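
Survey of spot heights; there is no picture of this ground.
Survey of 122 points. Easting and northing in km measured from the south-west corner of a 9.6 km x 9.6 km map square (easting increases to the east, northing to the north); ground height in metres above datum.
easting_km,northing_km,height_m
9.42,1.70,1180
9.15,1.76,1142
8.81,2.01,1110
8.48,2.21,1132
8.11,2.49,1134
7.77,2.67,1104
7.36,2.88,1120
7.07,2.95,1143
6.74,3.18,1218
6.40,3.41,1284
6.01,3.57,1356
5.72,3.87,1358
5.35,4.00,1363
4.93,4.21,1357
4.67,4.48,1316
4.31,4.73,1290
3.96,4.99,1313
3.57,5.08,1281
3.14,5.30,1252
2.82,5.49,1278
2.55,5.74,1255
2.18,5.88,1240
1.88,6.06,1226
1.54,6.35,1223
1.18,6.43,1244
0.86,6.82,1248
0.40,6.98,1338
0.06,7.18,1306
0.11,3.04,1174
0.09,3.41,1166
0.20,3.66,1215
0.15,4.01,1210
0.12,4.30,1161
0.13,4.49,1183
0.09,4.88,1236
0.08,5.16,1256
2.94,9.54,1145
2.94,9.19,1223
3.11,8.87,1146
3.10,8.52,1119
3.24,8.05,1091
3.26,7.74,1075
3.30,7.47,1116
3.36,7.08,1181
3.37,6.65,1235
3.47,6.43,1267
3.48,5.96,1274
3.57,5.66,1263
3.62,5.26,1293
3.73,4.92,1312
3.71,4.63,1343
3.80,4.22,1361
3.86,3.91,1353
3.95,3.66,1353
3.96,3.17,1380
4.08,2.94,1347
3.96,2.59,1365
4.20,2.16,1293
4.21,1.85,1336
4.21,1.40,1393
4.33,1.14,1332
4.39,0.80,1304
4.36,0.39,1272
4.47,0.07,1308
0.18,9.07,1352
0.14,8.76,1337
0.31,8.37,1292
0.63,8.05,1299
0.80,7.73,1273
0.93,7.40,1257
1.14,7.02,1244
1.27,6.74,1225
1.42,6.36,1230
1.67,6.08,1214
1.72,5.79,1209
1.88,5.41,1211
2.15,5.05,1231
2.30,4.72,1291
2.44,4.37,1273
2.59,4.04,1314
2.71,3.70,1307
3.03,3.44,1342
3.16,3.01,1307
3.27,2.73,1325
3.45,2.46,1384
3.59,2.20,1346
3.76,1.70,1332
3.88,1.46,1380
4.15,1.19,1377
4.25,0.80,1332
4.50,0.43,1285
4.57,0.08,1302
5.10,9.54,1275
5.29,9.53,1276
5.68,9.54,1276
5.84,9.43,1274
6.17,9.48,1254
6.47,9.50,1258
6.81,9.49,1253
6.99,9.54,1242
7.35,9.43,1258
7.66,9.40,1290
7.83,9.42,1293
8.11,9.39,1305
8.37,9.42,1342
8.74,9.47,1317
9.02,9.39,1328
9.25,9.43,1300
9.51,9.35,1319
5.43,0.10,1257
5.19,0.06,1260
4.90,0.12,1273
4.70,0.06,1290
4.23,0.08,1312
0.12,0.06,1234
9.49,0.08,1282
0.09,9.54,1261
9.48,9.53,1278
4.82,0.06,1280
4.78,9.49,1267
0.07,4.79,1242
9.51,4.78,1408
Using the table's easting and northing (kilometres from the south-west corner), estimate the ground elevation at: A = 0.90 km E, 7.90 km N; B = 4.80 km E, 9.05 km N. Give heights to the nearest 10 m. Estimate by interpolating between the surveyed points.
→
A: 1260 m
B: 1260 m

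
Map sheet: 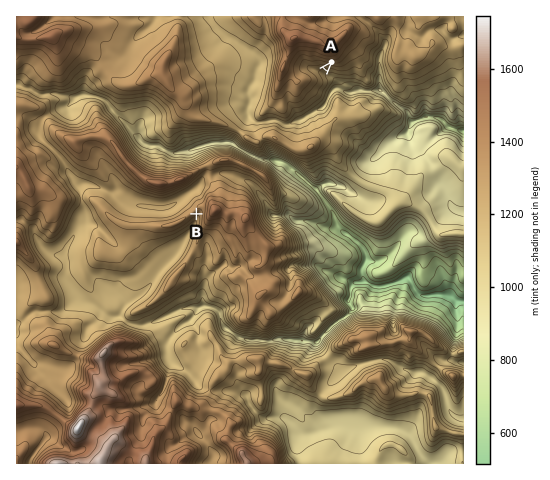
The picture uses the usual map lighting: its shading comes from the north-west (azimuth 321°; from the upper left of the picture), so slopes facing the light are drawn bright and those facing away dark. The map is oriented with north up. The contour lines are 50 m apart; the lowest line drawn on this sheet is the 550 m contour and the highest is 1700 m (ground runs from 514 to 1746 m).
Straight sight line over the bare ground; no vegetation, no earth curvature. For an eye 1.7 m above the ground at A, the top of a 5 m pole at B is out of sight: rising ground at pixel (243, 162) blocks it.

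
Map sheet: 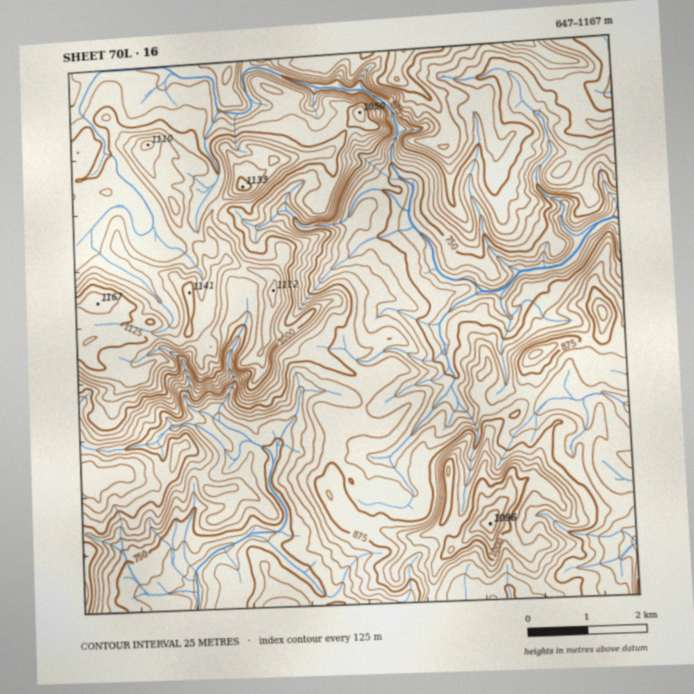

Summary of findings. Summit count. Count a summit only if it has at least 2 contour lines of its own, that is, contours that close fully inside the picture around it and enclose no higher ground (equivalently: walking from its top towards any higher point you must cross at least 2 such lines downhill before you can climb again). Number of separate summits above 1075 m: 4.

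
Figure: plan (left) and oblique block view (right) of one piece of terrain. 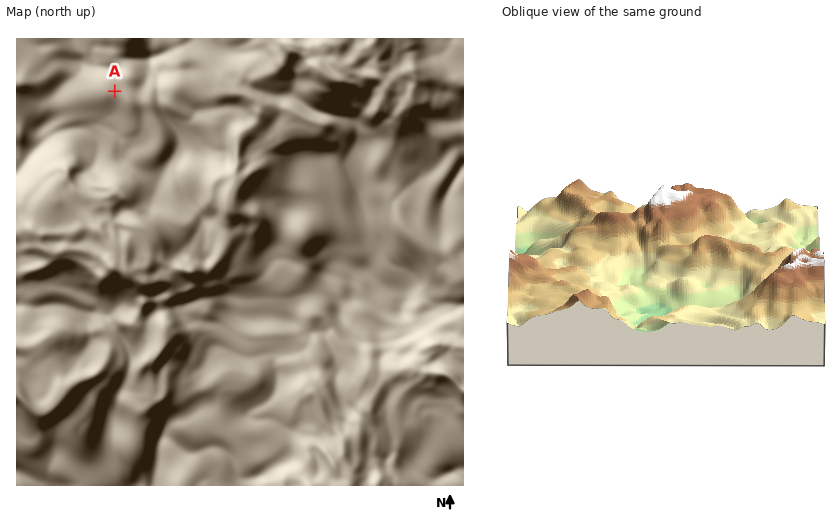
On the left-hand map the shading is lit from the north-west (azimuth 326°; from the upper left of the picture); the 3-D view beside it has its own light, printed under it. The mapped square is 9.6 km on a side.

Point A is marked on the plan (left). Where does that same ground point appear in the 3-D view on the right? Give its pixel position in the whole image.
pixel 783 229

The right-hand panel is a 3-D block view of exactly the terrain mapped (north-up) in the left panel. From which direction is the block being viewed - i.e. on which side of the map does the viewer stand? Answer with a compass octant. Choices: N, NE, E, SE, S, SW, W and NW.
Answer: E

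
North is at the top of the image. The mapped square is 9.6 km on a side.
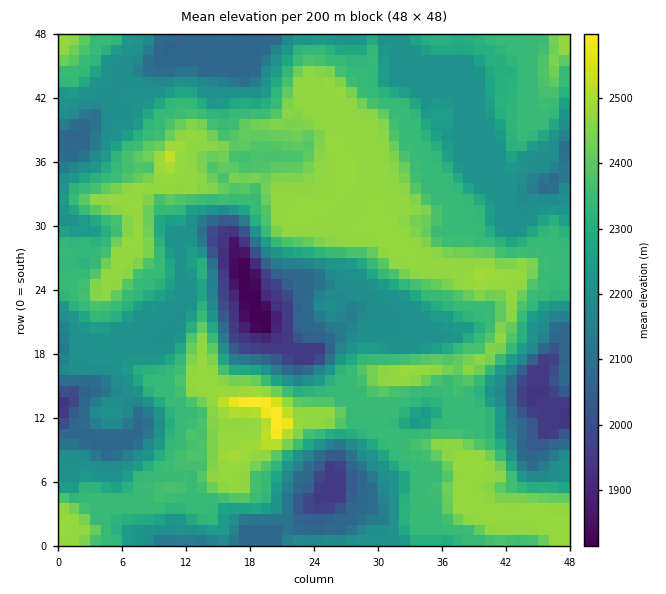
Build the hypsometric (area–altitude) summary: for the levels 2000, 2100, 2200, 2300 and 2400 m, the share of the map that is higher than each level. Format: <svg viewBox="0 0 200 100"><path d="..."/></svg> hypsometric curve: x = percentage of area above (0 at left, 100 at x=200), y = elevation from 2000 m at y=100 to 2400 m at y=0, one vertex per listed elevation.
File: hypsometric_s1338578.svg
<svg viewBox="0 0 200 100"><path d="M190 100l-19-25-12-25-51-25-59-25"/></svg>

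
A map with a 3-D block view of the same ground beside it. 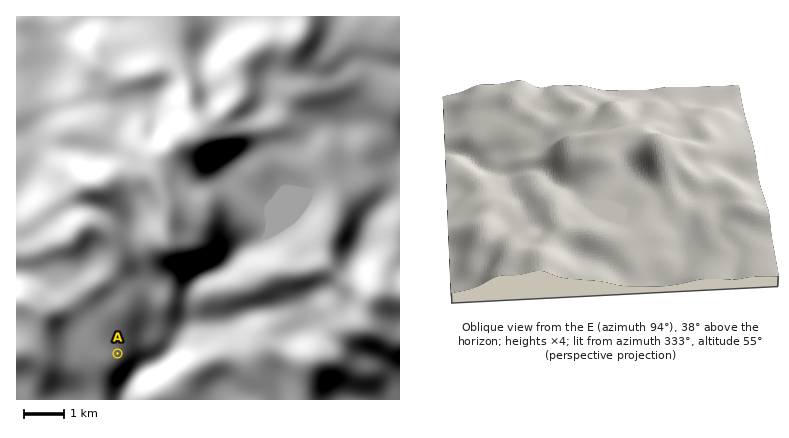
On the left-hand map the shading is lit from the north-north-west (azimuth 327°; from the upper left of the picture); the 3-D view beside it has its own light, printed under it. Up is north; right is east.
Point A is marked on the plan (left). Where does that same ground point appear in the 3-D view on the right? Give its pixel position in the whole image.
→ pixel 482 139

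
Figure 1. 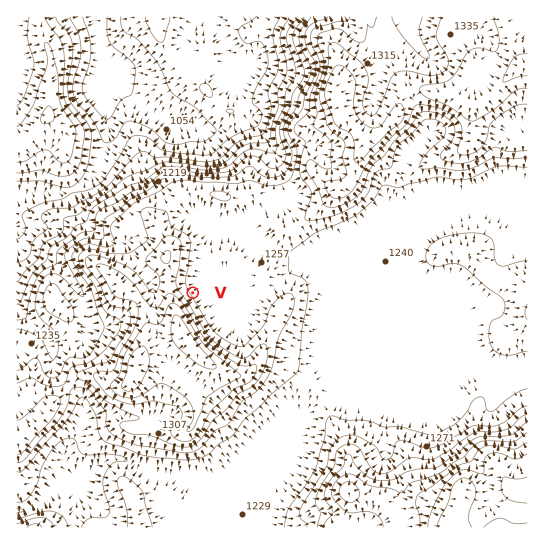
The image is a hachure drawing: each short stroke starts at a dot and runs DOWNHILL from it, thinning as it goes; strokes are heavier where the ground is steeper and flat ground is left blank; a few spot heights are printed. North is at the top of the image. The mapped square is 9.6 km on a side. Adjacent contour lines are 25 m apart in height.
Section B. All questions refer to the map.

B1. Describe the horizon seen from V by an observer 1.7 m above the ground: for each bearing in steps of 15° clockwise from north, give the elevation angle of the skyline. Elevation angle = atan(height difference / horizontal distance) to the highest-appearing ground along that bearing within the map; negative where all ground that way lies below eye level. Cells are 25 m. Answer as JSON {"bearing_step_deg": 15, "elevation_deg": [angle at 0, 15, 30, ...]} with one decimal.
{"bearing_step_deg": 15, "elevation_deg": [0.1, 0.2, 0.7, 1.2, 0.7, -0.2, 0.1, 0.5, 1.3, 1.6, 2.6, 4.7, 7.2, 9.9, 11.7, 12.2, 11.3, 9.7, 7.7, 5.9, 4.7, 4.4, 3.8, 2.0]}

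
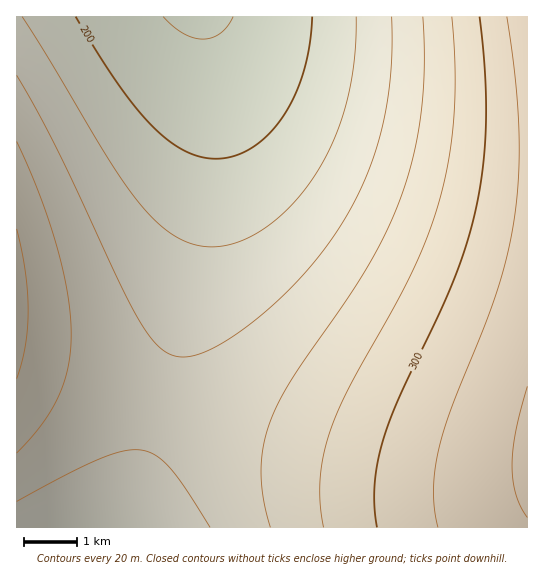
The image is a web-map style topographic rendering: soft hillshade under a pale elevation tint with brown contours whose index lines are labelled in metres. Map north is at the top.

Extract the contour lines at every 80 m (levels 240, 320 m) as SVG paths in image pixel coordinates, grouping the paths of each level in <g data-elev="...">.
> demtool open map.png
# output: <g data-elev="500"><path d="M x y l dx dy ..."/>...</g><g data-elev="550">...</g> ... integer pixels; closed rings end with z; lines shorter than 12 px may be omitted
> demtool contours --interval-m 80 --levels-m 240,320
<g data-elev="240"><path d="M17 501l49-26 33-16 24-8 18-1 14 5 15 13 16 21 24 38"/><path d="M392 17l-1 54-8 52-15 48-22 46-15 23-17 22-20 23-21 20-24 20-23 16-20 10-16 5-13 0-12-5-11-9-12-17-21-40-66-140-38-70"/></g><g data-elev="320"><path d="M507 17l8 57 4 51 0 45-4 43-7 38-11 40-13 36-32 79-13 40-4 21-2 22 1 20 4 18"/></g>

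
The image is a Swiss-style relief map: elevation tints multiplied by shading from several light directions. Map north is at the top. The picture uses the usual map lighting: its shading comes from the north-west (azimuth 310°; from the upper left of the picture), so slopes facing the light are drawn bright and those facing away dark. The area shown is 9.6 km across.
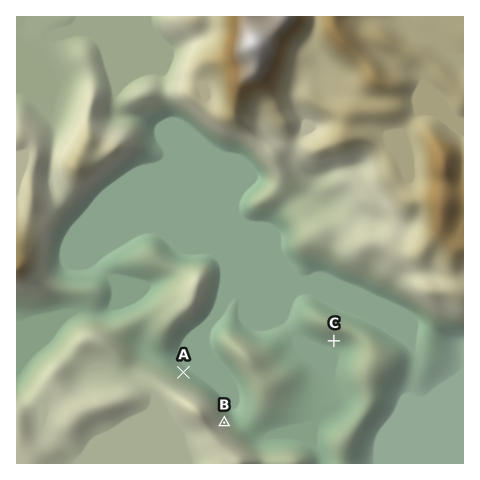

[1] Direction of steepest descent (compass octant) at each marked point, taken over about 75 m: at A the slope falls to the NE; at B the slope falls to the NE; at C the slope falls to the S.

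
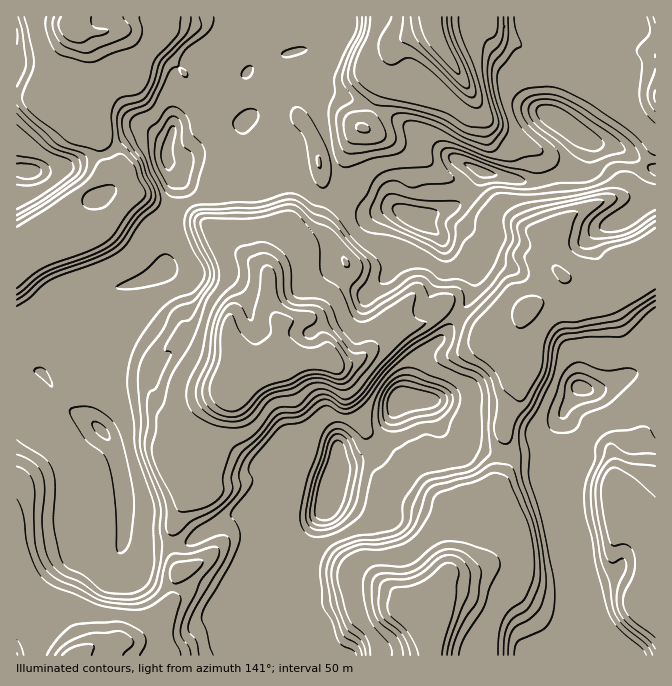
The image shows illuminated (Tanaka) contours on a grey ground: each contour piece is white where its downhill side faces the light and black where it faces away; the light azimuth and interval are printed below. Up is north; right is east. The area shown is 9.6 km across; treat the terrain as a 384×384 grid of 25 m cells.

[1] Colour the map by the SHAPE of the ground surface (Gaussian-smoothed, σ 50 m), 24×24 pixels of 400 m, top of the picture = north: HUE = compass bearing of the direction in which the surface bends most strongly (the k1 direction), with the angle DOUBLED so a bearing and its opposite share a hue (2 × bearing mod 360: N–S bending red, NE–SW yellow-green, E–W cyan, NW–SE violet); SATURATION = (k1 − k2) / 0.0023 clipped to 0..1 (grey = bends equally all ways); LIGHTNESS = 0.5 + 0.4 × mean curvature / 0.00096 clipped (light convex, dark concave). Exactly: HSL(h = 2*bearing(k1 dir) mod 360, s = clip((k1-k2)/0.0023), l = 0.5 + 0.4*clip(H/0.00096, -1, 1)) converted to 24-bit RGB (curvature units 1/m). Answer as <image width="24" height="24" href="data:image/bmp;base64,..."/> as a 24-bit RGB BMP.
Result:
<image width="24" height="24" href="data:image/bmp;base64,Qk32BgAAAAAAADYAAAAoAAAAGAAAABgAAAABABgAAAAAAMAGAAATCwAAEwsAAAAAAAAAAAAAiyOJ4WGmF3pLM2oXg7EjdTqVZLpImr9xXZlcnnubdINzi755duuVShbipYjXDwdI5cKLVD+Ueuefon2rmnt+fYl7i9O4lH7mgnF0lHGBujyZpzgbQbAWGWFWinPRv5qYmXFxQ4lLnoJvteaWXR5hW78oShgnSl51J5t0y2x/KbtzrEB/uIZ0lLOCM+QYTRsshVVzhiUjrSWw0ODy4trxCKzAIX+S2IyXmIKGkIKPZJRzw+aFdyCLhRwbXVgbL31DNXB+u7JkVIdZdil/yMuAtMyOriiHRG15byiBsLzRkcjLnHV3rbmCwBXDF0EIEl4e0JqLiIGFjX58645EECYNtxA4l5zdli7NDyQXUsQ0hJ5kPxN7wNeUtuKNnhvuQjGSSDuPs8CSjY+ClGaYtsGBBFy74rf6CRD9g8tGeop5njB//4MOHybof4HrReZ0Kk/Fd47YfqSpYF+GagfFpb+J0OmhGRJRjEmCQWWCw7qPioqAgF2Ut8qJMXXdG2pLgxfO457Bj4B2DBJu+NbTRsvgSnOS2KaKLVRyY39rg4J6VSRliPJvq612yuRYPSlkeFpyPFBUqsFuiop+sKJSseagWRZ3eGJ0JT1Z4MI/p5txGDtl+9e33raJLT1jxoKGpyV/a48iIGYcIRlQze6poZZT6axEERIugYtUVJ6rcLmEg11kjt1Yo9VdNBhKe32HQ3KHULbf36S9TXaAMf8K9t+onjHXV4FlkXCuu6XXe5bnACnP0dGEfo9235qLNRaNZoizf6abgGyBXW3Lluq50oFpLUBwdqadeczpFBDH5W9pyaDrAv+U/yV5vABgssQvUH4pQpRkwttvAQoy4qW407Nmq0ldRm68XXyXcXiGc6GJVa5JoXZSyG1QNGGZc95IISMQCygen+mYWBuR5frRKgB4uFn29tH60NX7Fzj+wdeIB0R8wyLO84KbWtt1O56Ha3iSeISedJuJg317mZJ0sXQ3yWBT0J5RG09aT3pZJWAMJnoNwKcLMAMZO5169t+Wi3EbckDW2IG0Wi9nDDBAxvWG6nOO0FbRdWOnfoJvhnJyhIB+jYB7vm9tMaZlzLtsFk27mz1mWZdhqywsQgoMqu8qAGQcPOcF/77UP4MWWyoqdHCGEiti6PXWq3zUfGm1lG1uoX6bh3d3gIRwhn15qXx/qIhWucdHIQ1uNddARjWZb5ULtwnA66JmMqEgG2ErInkA/5aiI1pDQaNaKk6dPboTfIkhgSqf6aXa8HnUwY7DmYKij3CkpWeAwGB/6MSNJhmzHOmUMQt+8tnvMqfUUYHl+9DiClY910wKSpIE4bZ/JGsmJJ5TUZl3iIVkP3Q7EWsgEGMkO/cMzo7v0YrbeV+n3J3SnuK4TRrwwGFcEQwnoNJvjXbMDhM168I04HHfL4fYV9y80qqlTcHpNlOmbztSl546X4Nnan9tXH5eYXtSJk4UEmUP55Knnalllud0UhNQukuGU4/MVniWkkoi1BWUc9NHWRwUcfxTPOjvdqlutttlLzJ6Ryyk+6rEvb4TEmYRFJUOIWMtoldhIXtTGOGa6W11vQ4AcUoLj5UYRHMXLQ4QSuHJbd7exnfpzuz909H65Tu4N3tTzw8UZlshCi4FAI0U/ML0+qvs9G5WPjvrAIZEwHeuHAcs/8Q8XOXAfn7Rl5TWxqXlfsv4NHbqapmgP8qOxLA8gV89mRwu/Bg8WI7/qaf9w6PuSMXkAHEbqWMywMv/ra/8zJ7/gSGbJAlL4fjTlHjWSleAhHh3e4iCtMuOACuQNrLVdZDOsEVVgx1+zPz/yOT/1wBceSxCqCAv1KRsM2a8Svn/juC2XRkeXjUkahB9kebm//zLJzGTg1aHpalta458u1ZWrv9WESwmJhYN3spQkvPjbLwvKgko9hMYfxoukO7A0/T4e4/roTCQQhQheE9Wf3SBFKS8apHi+tdFqjB5c36Nfq9sp2l1cjJ95eCAJRvaTN//QPhhiUgXuk8fLQAzaPKH0vL5vO7xhCMydjMye+BWKlxxcniFfYSRYZFtFTc178GCl0d4koh4pm1xcIhsb3eQx8GBGaBHXy00iGNUkdmuNABEfR6vueibYYMfdUUfgWVdk4Z205l0NVC7VdPLQzfNu4rNd06zDtCw7a3dcZd2lZVpkGmimnmwuHp06ssMLYRoW8uI01QYMwAsO/Gw2oNzml9ehIJ7gIB8jZpxuqplSSCWS3cXXSghYXsc0oEtOXRffX8c14Jbeo54boFtgYNtj3OX9NvXEy+LVMxHGgIxtu2YNnuC42Uvg6GCh4KBgn+CjHyL0ejE"/>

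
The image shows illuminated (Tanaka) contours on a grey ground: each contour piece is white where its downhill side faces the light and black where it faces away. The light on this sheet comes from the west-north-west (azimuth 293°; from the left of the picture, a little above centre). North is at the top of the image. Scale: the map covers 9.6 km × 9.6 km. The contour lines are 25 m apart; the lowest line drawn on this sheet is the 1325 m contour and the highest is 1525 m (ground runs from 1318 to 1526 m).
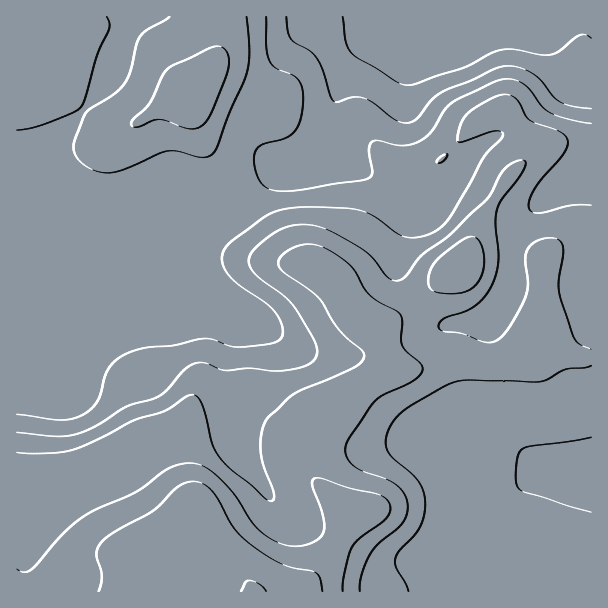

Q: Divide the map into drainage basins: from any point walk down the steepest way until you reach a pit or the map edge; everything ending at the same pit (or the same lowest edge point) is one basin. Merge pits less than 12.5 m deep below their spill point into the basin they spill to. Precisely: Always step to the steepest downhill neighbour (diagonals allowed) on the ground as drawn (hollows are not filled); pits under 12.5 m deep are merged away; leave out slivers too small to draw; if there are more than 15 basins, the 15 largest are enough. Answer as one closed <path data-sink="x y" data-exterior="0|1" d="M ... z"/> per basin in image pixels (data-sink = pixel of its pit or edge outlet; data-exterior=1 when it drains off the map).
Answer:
<path data-sink="560 17" data-exterior="1" d="M591 16l-575 1 1 575 277 0 9-4 19-19 33-56-31-23-11-11-3-6 0-12 4-14 21-43 60-32 25-4 32-8 18 0 12 2 25-2 15-10 11-14 34 18 15 4 10-1z"/><path data-sink="591 474" data-exterior="1" d="M534 336l-12 14-15 10-13 2-42-2-32 8-25 4-63 35-18 40-4 14 0 12 3 6 11 11 31 23-33 56-19 19-7 4 296-1 0-232-16-3-16-6z"/>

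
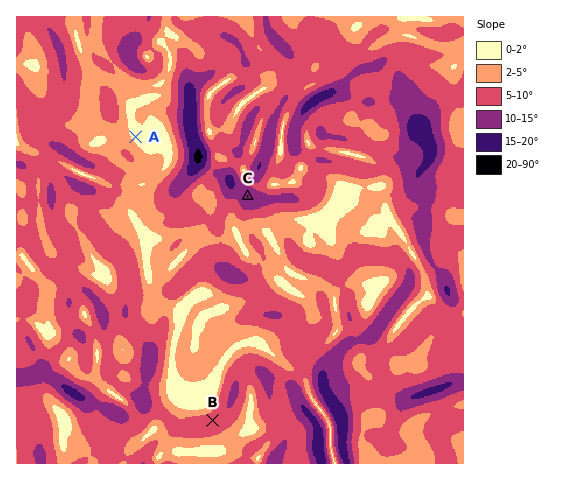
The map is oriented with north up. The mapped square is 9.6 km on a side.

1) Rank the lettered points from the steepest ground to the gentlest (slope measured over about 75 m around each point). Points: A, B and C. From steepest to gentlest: C B A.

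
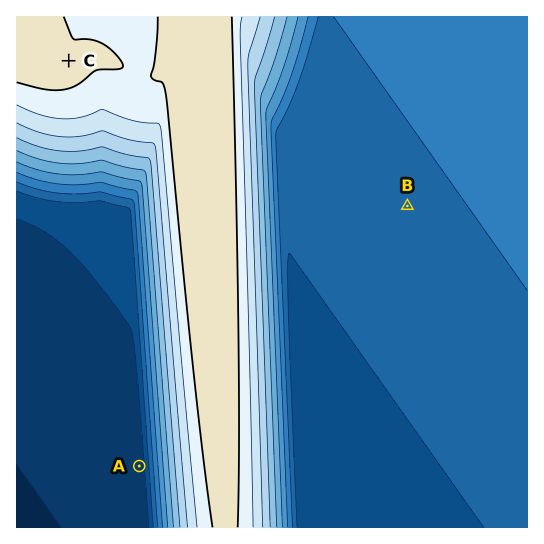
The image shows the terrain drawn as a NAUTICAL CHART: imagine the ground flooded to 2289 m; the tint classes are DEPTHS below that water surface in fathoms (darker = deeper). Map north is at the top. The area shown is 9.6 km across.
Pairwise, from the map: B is above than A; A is below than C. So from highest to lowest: C B A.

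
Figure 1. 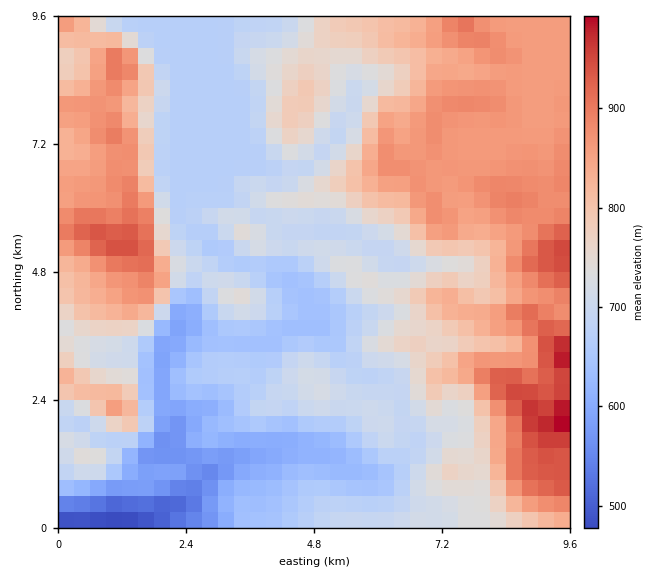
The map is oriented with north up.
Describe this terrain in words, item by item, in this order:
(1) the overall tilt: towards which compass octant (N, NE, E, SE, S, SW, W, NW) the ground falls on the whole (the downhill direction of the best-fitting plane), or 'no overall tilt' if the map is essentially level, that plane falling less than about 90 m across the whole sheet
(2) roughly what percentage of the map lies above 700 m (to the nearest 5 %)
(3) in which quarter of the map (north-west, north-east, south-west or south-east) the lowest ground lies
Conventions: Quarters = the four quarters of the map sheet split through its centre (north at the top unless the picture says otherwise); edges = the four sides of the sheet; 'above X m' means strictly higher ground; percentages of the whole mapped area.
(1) On the whole the ground falls towards the south-west.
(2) Ground above 700 m makes up about 65 % of the sheet.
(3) The lowest point lies in the south-west quarter of the map.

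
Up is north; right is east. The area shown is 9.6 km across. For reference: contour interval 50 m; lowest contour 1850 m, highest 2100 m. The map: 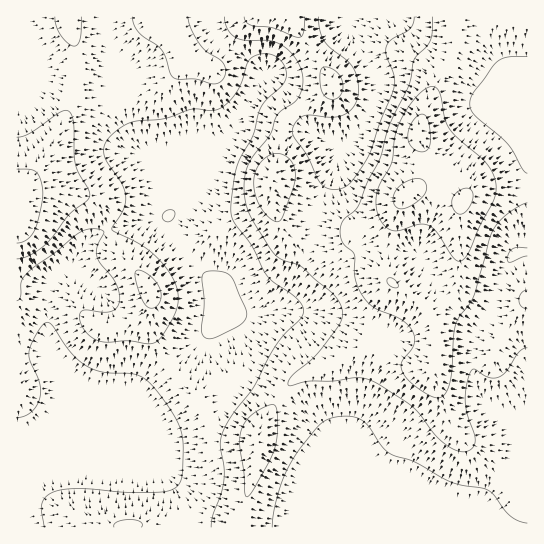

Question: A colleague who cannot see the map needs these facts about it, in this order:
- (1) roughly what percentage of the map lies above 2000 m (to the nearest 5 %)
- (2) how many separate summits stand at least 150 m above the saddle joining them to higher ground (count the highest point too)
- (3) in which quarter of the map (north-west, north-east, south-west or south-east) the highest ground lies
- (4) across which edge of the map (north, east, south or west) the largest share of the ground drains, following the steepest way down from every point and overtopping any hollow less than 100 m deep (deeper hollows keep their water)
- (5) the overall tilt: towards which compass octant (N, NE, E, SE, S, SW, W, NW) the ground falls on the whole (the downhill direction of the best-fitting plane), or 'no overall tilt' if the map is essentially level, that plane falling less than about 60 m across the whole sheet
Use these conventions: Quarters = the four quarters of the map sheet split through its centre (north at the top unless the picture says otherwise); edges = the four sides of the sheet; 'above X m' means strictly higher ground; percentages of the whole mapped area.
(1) About 15 % of the map lies above 2000 m.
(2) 1 summit rises at least 150 m above its surroundings.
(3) The highest ground is in the north-east quarter.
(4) The largest share of the runoff leaves by the western edge.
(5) The general tilt is down to the south-west (the land rises towards the north-east).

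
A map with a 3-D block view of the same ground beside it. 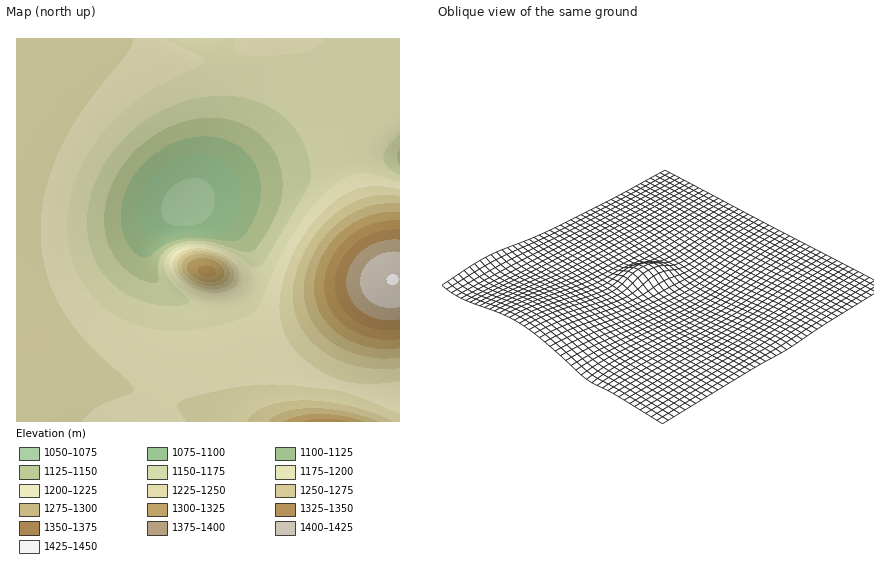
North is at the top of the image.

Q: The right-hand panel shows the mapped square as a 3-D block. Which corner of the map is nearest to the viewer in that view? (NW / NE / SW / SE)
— NE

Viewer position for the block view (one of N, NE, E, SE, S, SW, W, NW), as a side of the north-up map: NE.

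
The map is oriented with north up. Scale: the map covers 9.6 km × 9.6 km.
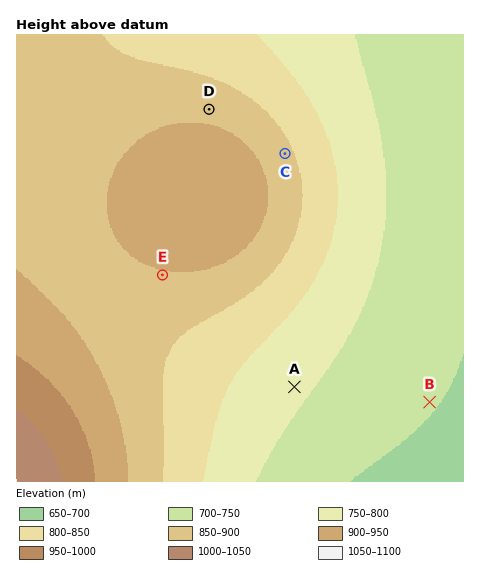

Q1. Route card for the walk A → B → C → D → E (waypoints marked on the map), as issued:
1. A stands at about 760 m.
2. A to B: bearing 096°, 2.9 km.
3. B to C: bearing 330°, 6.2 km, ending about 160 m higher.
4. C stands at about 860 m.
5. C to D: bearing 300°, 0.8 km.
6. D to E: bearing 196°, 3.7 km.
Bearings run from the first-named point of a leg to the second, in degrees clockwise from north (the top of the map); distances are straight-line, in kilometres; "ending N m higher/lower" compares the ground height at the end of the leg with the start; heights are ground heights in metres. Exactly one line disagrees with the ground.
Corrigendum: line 5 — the distance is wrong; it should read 1.9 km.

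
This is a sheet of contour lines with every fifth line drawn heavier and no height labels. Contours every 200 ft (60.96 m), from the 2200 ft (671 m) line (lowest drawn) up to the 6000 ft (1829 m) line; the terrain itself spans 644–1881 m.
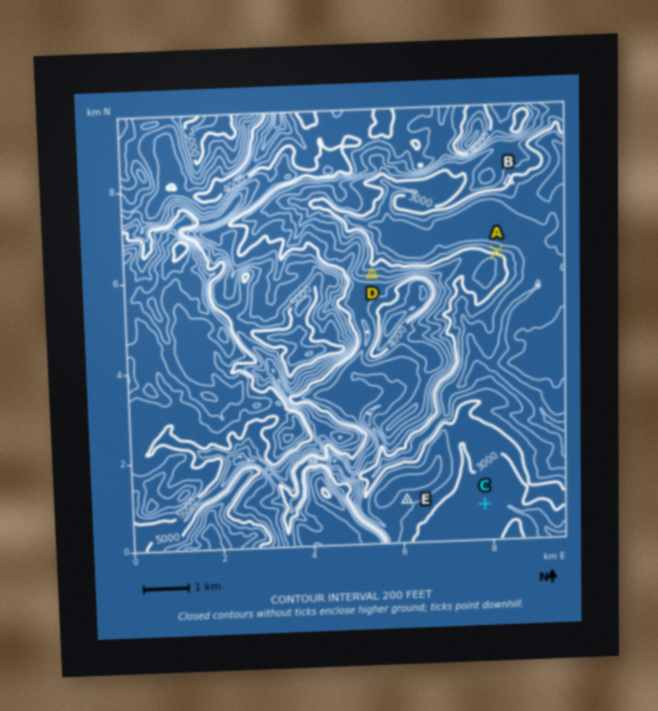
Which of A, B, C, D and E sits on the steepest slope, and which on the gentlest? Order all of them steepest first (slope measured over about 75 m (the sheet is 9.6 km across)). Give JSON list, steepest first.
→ ["A", "D", "B", "E", "C"]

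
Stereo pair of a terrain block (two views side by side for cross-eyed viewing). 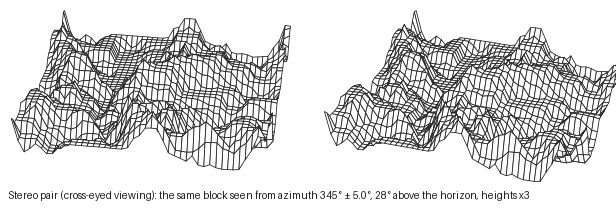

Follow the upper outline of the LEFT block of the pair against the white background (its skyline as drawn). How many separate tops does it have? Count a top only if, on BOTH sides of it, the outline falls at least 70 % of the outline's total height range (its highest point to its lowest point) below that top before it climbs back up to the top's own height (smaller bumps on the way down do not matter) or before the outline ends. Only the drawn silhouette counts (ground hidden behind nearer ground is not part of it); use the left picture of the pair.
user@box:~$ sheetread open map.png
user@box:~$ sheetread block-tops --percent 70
0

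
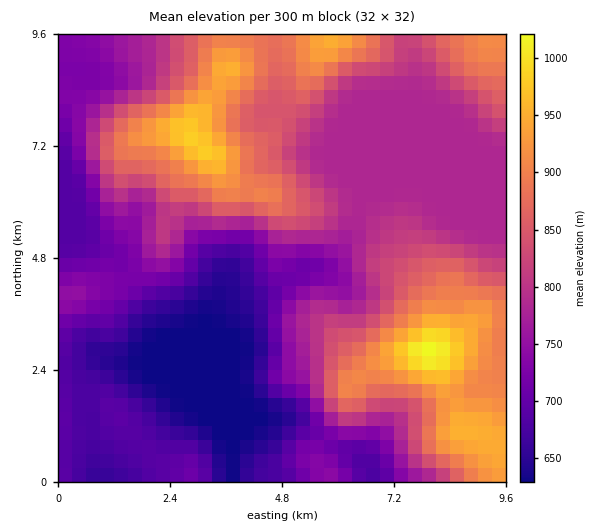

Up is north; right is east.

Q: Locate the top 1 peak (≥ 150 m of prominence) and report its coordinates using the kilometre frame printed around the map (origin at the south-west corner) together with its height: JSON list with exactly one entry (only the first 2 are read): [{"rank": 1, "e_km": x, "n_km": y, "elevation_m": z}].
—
[{"rank": 1, "e_km": 7.96, "n_km": 2.79, "elevation_m": 1025}]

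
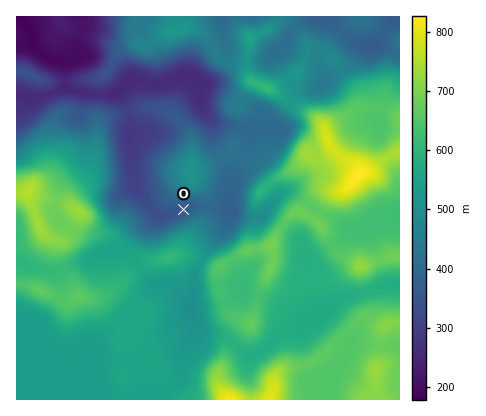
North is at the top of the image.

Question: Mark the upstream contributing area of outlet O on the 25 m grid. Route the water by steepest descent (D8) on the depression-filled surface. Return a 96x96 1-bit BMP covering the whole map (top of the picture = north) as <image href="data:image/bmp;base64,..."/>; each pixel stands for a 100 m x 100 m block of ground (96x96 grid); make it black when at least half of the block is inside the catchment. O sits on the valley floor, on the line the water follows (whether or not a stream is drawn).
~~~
<image width="96" height="96" href="data:image/bmp;base64,Qk2+BAAAAAAAAD4AAAAoAAAAYAAAAGAAAAABAAEAAAAAAIAEAAATCwAAEwsAAAIAAAAAAAAA////AAAAAAAAAAAAAf/4AAAAAAAAAAAAA//wAAAAAAAAAAAAA//gAAAAAAAAAAAAB//gAAAAAAAAAAAAB//gAAAAAAAAAAAAB//gAAAAAAAAAAAAD//gAAAAAAAAAAAAH//gAAAAAAAAAAAAP//gAAAAAAAAAAAAP//wAAAAAAAAAAAAP//wAAAAAAAAAAAAf//wAAAAAAAAAAAA///4AAAAAAAAAAAB///4AAAAAAAAAAAD///8AAAAAAAAAAAH///+AAAAAAAAAAAP////AAAAAAAAAAAP////gAAAAAAAAAAH////wAAAAAAAAAAD////4AAAAAAAAAAB////4AAAAAAAAAAB////8AAAAAAAAAAD////8AAAAAAAAAAH////8AAAAAAAAAAP////8AAAAAAAAAAf////+AAAAAAAAAA/////+AAAAAAAAAB/////+AAAAAAAAAA//////AAAAAAAAAAf/////AAAAAAAAAAP/////gAAAAAAAAAH/////gAAAAAAAAAD/////wAAAAAAAAAB/////wAAAAAAAAAA/////wAAAAAAAAAAB////wAAAAAAAAAAAP///wAAAAAAAAAAAH///wAAAAAAAAAAAH///wAAAAAAAAAAAD///wAAAAAAAAAAAB///4AAAAAAAAAAAB///4AAAAAAAAAAAA///8AAAAAAAAAAAAf//+AAAAAAAAAAAAf//+AAAAAAAAAAAA////AgAAAAAAAAAB////jwAAAAAAAAAD/////wAAAAAAAAAD/////4AAAAAAAAAD/////8AAAAAAAAAD/////+AAAAAAAAAD//////AAAAAAAAAD//////wAAAAAAAAB//////4AAAAAAAAB//////8AAAAAAAAA//////+AAAAAAAAA///x///AAAAAAAAAf//g///AAAAAAAAAH//AP/+AAAAAAAAAB/+AH/8AAAAAAAAAAfgADHwAAAAAAAAAAHAAADAAAAAAAAAAACAAAAAAAAAAAAAAAAAAAAAAAAAAAAAAAAAAAAAAAAAAAAAAAAAAAAAAAAAAAAAAAAAAAAAAAAAAAAAAAAAAAAAAAAAAAAAAAAAAAAAAAAAAAAAAAAAAAAAAAAAAAAAAAAAAAAAAAAAAAAAAAAAAAAAAAAAAAAAAAAAAAAAAAAAAAAAAAAAAAAAAAAAAAAAAAAAAAAAAAAAAAAAAAAAAAAAAAAAAAAAAAAAAAAAAAAAAAAAAAAAAAAAAAAAAAAAAAAAAAAAAAAAAAAAAAAAAAAAAAAAAAAAAAAAAAAAAAAAAAAAAAAAAAAAAAAAAAAAAAAAAAAAAAAAAAAAAAAAAAAAAAAAAAAAAAAAAAAAAAAAAAAAAAAAAAAAAAAAAAAAAAAAAAAAAAAAAAAAAAAAAAAAAAAAAAAAAAAAAAAAAAAAAAAAAAAAAAAAAAAAAAAAAAAAAAAAAAAAAAAAAAAAAAAAAAAAAAAAAAAAAAAAAAAAAAAAAAAAAAAAAAAAAAAAAAAAAAAAAAAAAAAAAAAAAAAAAA="/>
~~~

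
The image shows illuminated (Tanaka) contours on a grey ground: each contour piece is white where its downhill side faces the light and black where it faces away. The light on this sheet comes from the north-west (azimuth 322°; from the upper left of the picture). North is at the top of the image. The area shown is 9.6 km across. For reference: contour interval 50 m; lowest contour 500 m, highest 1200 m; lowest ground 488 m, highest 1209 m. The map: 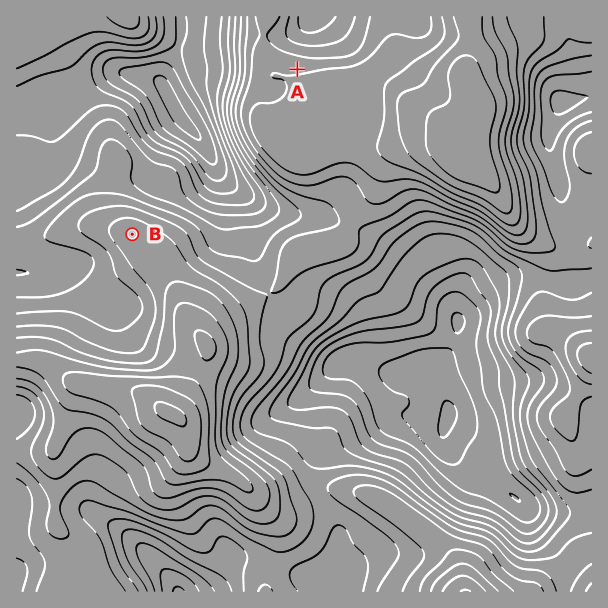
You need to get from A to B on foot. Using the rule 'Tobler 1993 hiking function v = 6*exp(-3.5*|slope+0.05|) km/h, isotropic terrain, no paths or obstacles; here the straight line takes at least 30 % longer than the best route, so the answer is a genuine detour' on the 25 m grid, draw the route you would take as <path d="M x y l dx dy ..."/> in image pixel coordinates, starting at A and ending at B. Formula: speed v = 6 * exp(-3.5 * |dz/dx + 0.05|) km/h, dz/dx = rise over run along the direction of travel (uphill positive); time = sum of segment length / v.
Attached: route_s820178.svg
<path d="M297 69l-12 6-7 8-6 3-21 21-5 9 0 22 32 63 0 8-2 3-4 4-18 9-11 0-15 8-93 0-3 1"/>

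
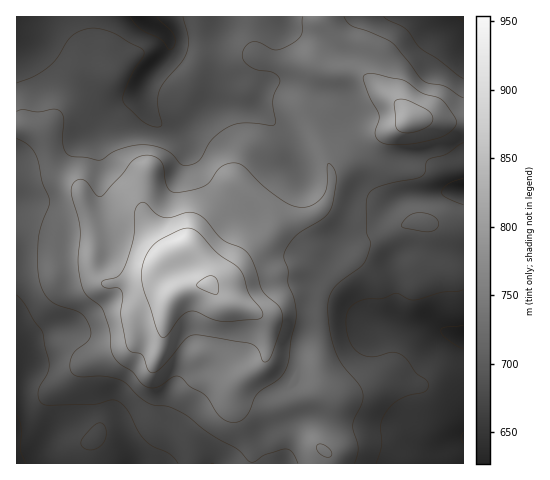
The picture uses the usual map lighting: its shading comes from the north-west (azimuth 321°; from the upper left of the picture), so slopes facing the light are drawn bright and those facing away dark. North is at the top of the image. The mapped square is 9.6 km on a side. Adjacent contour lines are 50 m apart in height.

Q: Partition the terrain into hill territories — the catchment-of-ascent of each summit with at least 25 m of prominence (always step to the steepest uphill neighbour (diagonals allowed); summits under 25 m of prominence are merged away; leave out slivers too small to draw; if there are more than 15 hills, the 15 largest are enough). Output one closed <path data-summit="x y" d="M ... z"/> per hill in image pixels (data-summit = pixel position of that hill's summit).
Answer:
<path data-summit="209 285" d="M361 16l-345 1 1 447 268 0 2-31 12-11 13-4 25 8 42 2 21-1 6 2 17 17 8 4 10 0 23-11 0-247-51 2-17 6-7-1-10-10-6-23-19-28-4-18 0-12-7-8-25-6-30-13-15 0-11 7 6-11 7-35 11-24 2 7 6 6 45 18 9-6z"/><path data-summit="410 119" d="M463 16l-101 0-6 9-8 18-9 6-45-18-6-6-2-7-12 28-6 31-4 8 9-4 15 0 30 13 25 6 7 8 0 12 4 18 19 28 6 23 10 10 7 1 17-6 50-3z"/><path data-summit="323 449" d="M313 418l-14 4-12 11-1 31 178-1-1-23-22 10-10 0-8-4-17-17-6-2-21 1-42-2z"/>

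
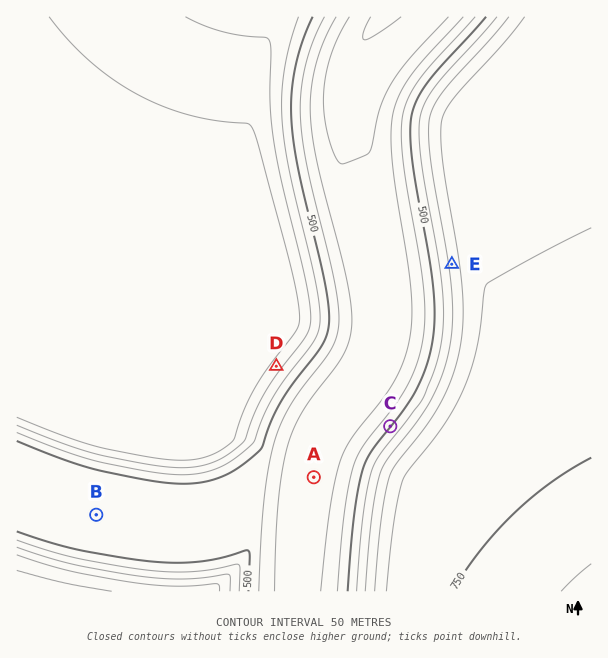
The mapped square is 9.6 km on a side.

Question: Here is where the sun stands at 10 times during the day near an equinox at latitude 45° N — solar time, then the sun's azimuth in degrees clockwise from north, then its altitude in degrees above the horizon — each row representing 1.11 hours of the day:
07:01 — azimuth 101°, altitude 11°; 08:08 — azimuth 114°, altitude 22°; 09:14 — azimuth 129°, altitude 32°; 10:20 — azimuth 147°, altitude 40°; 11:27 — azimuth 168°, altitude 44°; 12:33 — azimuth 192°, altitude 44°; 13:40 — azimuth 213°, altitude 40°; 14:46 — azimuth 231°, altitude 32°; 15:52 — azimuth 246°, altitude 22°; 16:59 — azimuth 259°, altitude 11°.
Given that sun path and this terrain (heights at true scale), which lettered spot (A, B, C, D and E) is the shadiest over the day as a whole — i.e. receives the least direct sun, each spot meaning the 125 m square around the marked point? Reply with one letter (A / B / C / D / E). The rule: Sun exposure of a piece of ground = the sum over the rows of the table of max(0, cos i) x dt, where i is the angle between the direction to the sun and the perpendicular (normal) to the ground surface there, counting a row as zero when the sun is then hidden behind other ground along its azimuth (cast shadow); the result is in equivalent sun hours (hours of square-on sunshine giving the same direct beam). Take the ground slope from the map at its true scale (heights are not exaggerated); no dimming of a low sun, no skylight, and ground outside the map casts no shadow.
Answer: C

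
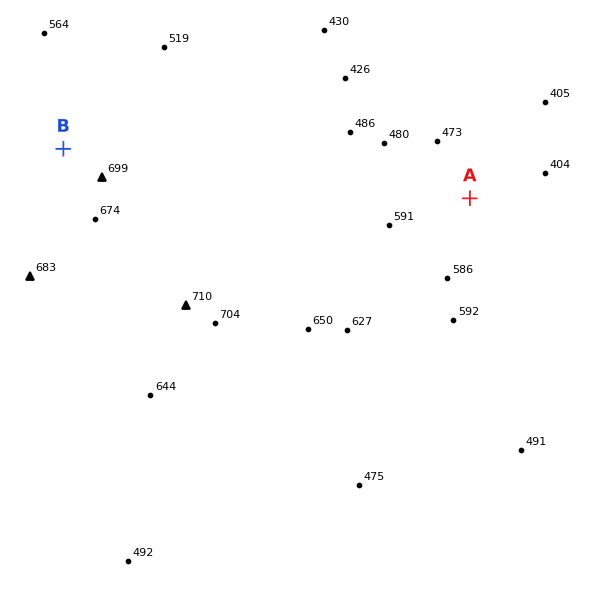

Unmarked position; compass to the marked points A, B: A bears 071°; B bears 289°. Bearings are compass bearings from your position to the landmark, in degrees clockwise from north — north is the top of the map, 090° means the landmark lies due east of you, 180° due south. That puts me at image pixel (338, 243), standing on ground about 595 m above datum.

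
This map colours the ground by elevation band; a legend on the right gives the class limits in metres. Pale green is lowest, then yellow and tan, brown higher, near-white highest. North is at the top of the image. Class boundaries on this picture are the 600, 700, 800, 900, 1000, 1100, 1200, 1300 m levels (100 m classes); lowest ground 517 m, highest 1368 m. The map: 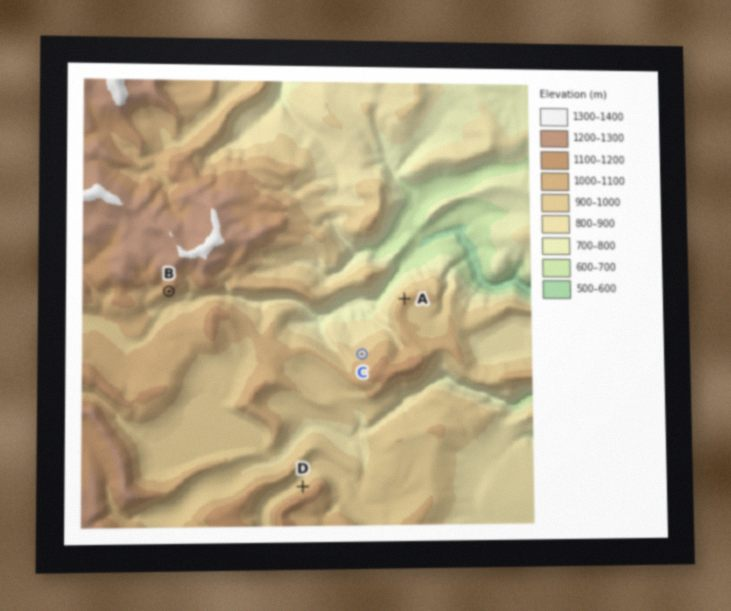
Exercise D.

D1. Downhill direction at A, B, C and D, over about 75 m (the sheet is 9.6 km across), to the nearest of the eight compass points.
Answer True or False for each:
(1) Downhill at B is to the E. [False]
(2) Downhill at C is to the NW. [True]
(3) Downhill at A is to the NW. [True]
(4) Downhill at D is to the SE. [False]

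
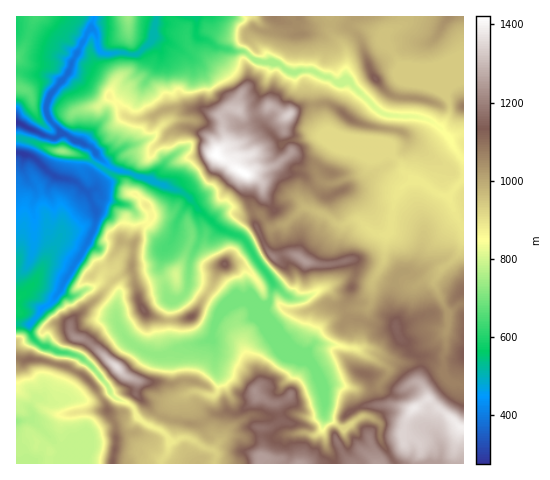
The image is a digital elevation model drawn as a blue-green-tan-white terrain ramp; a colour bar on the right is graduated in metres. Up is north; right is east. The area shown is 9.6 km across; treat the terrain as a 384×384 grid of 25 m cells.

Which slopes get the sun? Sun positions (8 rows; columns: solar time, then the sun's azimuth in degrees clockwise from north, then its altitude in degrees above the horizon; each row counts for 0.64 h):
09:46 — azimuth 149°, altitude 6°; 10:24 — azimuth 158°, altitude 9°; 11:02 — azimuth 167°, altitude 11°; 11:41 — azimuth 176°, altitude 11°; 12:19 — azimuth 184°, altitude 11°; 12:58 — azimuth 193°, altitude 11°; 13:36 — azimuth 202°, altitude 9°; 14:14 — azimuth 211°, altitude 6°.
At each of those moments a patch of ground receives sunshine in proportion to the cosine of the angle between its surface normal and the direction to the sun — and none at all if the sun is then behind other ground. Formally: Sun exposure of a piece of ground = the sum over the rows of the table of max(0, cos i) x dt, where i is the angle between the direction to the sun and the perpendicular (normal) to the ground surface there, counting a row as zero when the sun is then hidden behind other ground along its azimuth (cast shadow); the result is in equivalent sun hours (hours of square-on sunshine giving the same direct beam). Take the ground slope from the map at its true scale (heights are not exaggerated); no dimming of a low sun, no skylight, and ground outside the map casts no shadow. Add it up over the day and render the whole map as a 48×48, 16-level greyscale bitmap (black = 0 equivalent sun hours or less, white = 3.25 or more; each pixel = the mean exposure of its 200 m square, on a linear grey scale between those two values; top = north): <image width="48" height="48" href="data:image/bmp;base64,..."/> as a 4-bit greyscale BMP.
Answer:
<image width="48" height="48" href="data:image/bmp;base64,Qk32BAAAAAAAAHYAAAAoAAAAMAAAADAAAAABAAQAAAAAAIAEAAATCwAAEwsAABAAAAAAAAAAAAAAABEREQAiIiIAMzMzAERERABVVVUAZmZmAHd3dwCIiIgAmZmZAKqqqgC7u7sAzMzMAN3d3QDu7u4A////AEREREQyNDQ0IzNDR3RDMAEhQjUhbKp2d0VTREQiNURVEiAlQyAAAAABYDEQeXVlVkQzRERFRGZTMhaWMQAAAAABMAISZFNGZzMlVVRVIiICq9pWY1ZUMxAAAAERMzNGZjNGipiaUxF8hTNpmCABQyAAAwADJGVmUWVlNGeHMxmSERIzVIZYVEAABGWHM3dVAFYyIAAhAItEMiIAAEqlaUAAAAMzIANAAGVUQzigB5VodjEQAjQgAxAAAAAAAQAAAHdVV70wb+unZ5gwAAAiAAAAASMQARAAAf2a38ME+iAAAAAAAAAAAAAAFYQgAAAAEs//tQAtcQAAAAAAAAAAAAAANQAAAAABExIgAAK1AAAAAAAAAAAAAAASQAACRBABAgAABK4wAAAAAAAAAAAAABERAABGZSABAQAAS3IAAAAAAAAAAQAAASNZqXZmUxIhEgACYwAAAANni9cQEAAAEkVlZWY0Q0REEhAAEAAAABimRbtBEQAAJZmWMzI0EjVVIxAAAAAAABQQAAJTEAEBQyVmVDIRAAEiUREAAAABACEAAABmIRExAAARJlIRAAABVxEAAAABMREAAAA5YzRQA2MAJ3IhERECIwAAAAAAMxEAAAAZvIkQn9yWQTQiNEMhERAAAAASE0IAAAA6/rII++//2GdBJERCABEAAAACQjIAAAASUyBPi7dVeoZCEBEkIBEQAAAARDMAAAAAAAGTNRAAAAASABIRIRERAAAANUUQAAAAAARQAAAAAAASESMyERERAAABEAIyERAAACkgAAAAAAEjMzMzIyEREAAAAAF0ERAAA5YAAAAAABI0NDMzMyEhEAAAAAFEIQABJlEoUAABESM0MzMzNCEQEAAAAAQhAQAlRIalMxJYdURDMzMzNBEQEAAAA2EAAAE1zMvFIlZ2mnVDMzMiRBEgAAAAAQAAATSZ7/6YeIcgFENEQyJGUhIQACESEAABJFf/7ttGqpVGMBJEREVUVREBRDJCAQIzerzPxyJYpUNCESI0VFVUQwA4q7gRV2jZRrvLUjMgXIMQABIyRmVTImjbliAWYjNt5BUyIQIhAyEAATM0RmUyFKcgAABqmnQI77UQEQAAEAAAEzNFeGQiJAAAABZ4qrqSW7QAAAADdREiSL3tpSERZRNwKLzEbMynEQACESE2q2VnrZQQAAAXeYwxVIvZUwAohnZCV1N3JWaJkgAAACa8jMkwAAE6cAAAEQAAESISABNEAAAEre+1Q8VBAAACIAAAAAAAADEAAAAAAABrUyEBICE1AAAAEQAAAAAAABEAAAAAAAbUAAACMQEkQAAAAhAAAAAAAAAAAAAAACgxABEzM2VEMREAAAAAAAAAAAAAAAE0Q1UCMzRDREQzIwEAAAAAAAAAAAAAE1dmd2ICRmd2RCVERDEBEAAAAAAAAAABM1VWVlESNFZ3ZSRUREECNkAAAAAAABJFZndUV0EiMzNHZTRmVEMjNTEAAAAAABQ1VDM0VTNEMzM1dkRmVEQzRkIREAAAAABGQ0IzM1Z2VEMzeA=="/>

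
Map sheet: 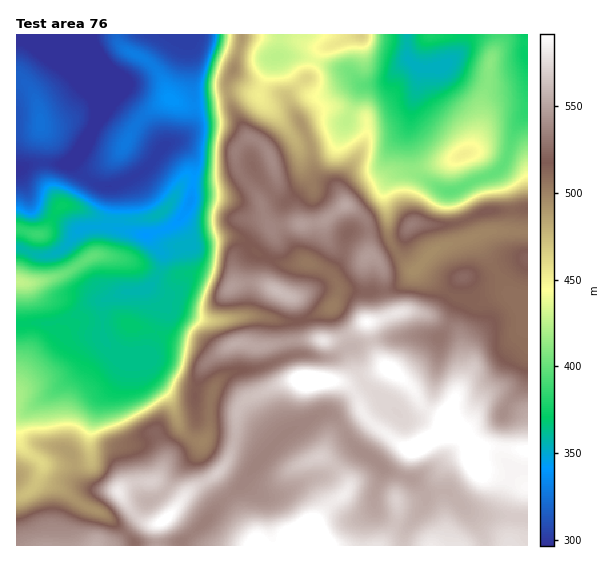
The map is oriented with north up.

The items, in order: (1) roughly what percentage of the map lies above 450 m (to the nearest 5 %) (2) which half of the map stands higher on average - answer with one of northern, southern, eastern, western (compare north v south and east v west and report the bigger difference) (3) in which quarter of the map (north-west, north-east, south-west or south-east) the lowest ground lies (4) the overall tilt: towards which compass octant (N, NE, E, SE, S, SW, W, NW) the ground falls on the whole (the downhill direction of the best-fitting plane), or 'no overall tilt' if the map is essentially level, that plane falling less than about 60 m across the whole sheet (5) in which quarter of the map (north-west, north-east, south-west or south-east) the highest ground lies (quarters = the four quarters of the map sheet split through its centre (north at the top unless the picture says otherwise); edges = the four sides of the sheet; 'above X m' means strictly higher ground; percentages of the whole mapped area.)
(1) Roughly 60 % of the ground is higher than 450 m.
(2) On average the southern half of the map is the higher ground.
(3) The lowest ground is in the north-west quarter.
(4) The general tilt is down to the north-west (the land rises towards the south-east).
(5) The highest point lies in the south-east quarter of the map.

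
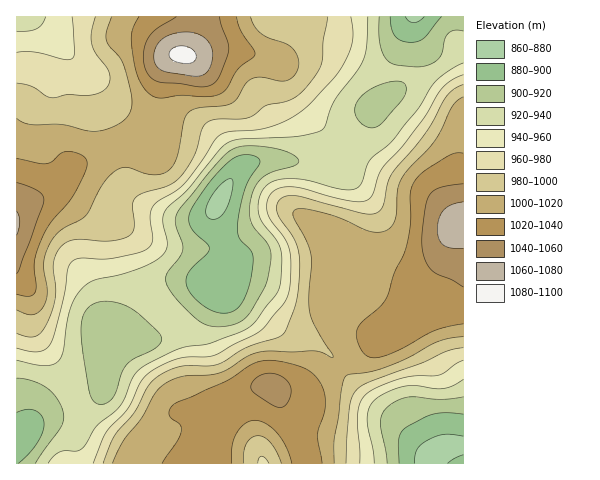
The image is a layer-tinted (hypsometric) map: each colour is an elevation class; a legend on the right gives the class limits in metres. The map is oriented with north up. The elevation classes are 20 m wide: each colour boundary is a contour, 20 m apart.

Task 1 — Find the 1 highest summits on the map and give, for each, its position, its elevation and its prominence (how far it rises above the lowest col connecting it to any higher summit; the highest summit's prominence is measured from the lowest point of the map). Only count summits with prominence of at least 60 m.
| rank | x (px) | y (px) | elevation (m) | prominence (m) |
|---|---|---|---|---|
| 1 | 182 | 55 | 1085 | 212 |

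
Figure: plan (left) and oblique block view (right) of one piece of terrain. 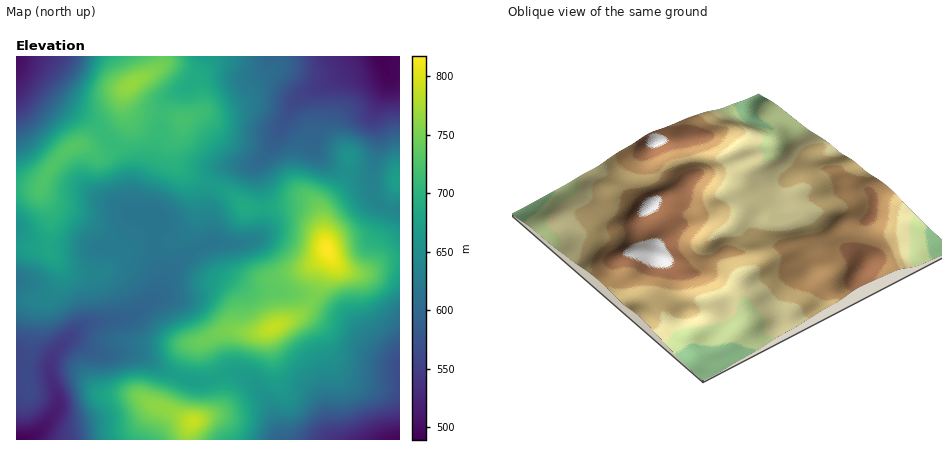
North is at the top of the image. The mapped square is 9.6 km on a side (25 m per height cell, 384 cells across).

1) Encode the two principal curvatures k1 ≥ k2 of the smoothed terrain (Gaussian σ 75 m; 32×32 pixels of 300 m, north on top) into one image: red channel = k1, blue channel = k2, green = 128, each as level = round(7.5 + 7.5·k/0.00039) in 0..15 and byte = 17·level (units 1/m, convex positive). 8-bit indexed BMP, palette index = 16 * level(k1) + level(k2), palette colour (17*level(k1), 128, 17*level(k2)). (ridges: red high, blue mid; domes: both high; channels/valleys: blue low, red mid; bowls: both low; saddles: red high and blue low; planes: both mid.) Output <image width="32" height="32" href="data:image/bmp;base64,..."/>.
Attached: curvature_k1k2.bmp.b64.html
<image width="32" height="32" href="data:image/bmp;base64,Qk02CAAAAAAAADYEAAAoAAAAIAAAACAAAAABAAgAAAAAAAAEAAATCwAAEwsAAAABAAAAAAAAAIAAABGAAAAigAAAM4AAAESAAABVgAAAZoAAAHeAAACIgAAAmYAAAKqAAAC7gAAAzIAAAN2AAADugAAA/4AAAACAEQARgBEAIoARADOAEQBEgBEAVYARAGaAEQB3gBEAiIARAJmAEQCqgBEAu4ARAMyAEQDdgBEA7oARAP+AEQAAgCIAEYAiACKAIgAzgCIARIAiAFWAIgBmgCIAd4AiAIiAIgCZgCIAqoAiALuAIgDMgCIA3YAiAO6AIgD/gCIAAIAzABGAMwAigDMAM4AzAESAMwBVgDMAZoAzAHeAMwCIgDMAmYAzAKqAMwC7gDMAzIAzAN2AMwDugDMA/4AzAACARAARgEQAIoBEADOARABEgEQAVYBEAGaARAB3gEQAiIBEAJmARACqgEQAu4BEAMyARADdgEQA7oBEAP+ARAAAgFUAEYBVACKAVQAzgFUARIBVAFWAVQBmgFUAd4BVAIiAVQCZgFUAqoBVALuAVQDMgFUA3YBVAO6AVQD/gFUAAIBmABGAZgAigGYAM4BmAESAZgBVgGYAZoBmAHeAZgCIgGYAmYBmAKqAZgC7gGYAzIBmAN2AZgDugGYA/4BmAACAdwARgHcAIoB3ADOAdwBEgHcAVYB3AGaAdwB3gHcAiIB3AJmAdwCqgHcAu4B3AMyAdwDdgHcA7oB3AP+AdwAAgIgAEYCIACKAiAAzgIgARICIAFWAiABmgIgAd4CIAIiAiACZgIgAqoCIALuAiADMgIgA3YCIAO6AiAD/gIgAAICZABGAmQAigJkAM4CZAESAmQBVgJkAZoCZAHeAmQCIgJkAmYCZAKqAmQC7gJkAzICZAN2AmQDugJkA/4CZAACAqgARgKoAIoCqADOAqgBEgKoAVYCqAGaAqgB3gKoAiICqAJmAqgCqgKoAu4CqAMyAqgDdgKoA7oCqAP+AqgAAgLsAEYC7ACKAuwAzgLsARIC7AFWAuwBmgLsAd4C7AIiAuwCZgLsAqoC7ALuAuwDMgLsA3YC7AO6AuwD/gLsAAIDMABGAzAAigMwAM4DMAESAzABVgMwAZoDMAHeAzACIgMwAmYDMAKqAzAC7gMwAzIDMAN2AzADugMwA/4DMAACA3QARgN0AIoDdADOA3QBEgN0AVYDdAGaA3QB3gN0AiIDdAJmA3QCqgN0Au4DdAMyA3QDdgN0A7oDdAP+A3QAAgO4AEYDuACKA7gAzgO4ARIDuAFWA7gBmgO4Ad4DuAIiA7gCZgO4AqoDuALuA7gDMgO4A3YDuAO6A7gD/gO4AAID/ABGA/wAigP8AM4D/AESA/wBVgP8AZoD/AHeA/wCIgP8AmYD/AKqA/wC7gP8AzID/AN2A/wDugP8A/4D/AIKAc6elg7nKyLiHdoWo+LZkhriXdWOVpXRkc4SFdXV0qKWAg6SEtZZ2tqiYlcb8++a3uaiVg6anhnSGl4Z2doe5uZNgcbTWlWWnucjn9fj49tm4pqSTubqWhIeoh4eXl6nKt3BhyfvW1er5+Pi2dHOlx7aVk5a5qJaVl6m4uLenqMiUgKT3+uX2+/u3lIBgYIGjlISEp6eGlpaYqKiop5anx3Gg5/a2hKS1tJCgkIGCkoOEc3S1lXaHh5ioh4d2dqfGcqHYt4NhcIBwcLK1l6eUY2JzlMWVdXZ3p5eHhnZllraEgJSklIWFhYST2Ova2beEhZanxoRzZHWmhnaWhmWVpaVyYIWouLi3pbPo+/n39+b2+Prqp3V0laeGdoeXhpeWp5ZxgYOEhXV1lKOmp9bnyLa26Pr598e1p4VlhoeHqKi5uZZ0g4OEhISEg3JidLbHh3WWuMf36JdkdIWVhXa5uLi4p6aol5eHhXV0Y2JxlMendoSUdITF1XRUlqaFdJeGlqaXlpiYh4eHdnZ1hpeTlaaVloV0dJTFtXWnubikgnOEtremp6iXh4eGhoSmuaiWl7i5p6Wml4bI6PfpyaOGhrfYt5WXmJeHh3Z3hZSWuLfG2NjWxtfXp/n31NfXpdnXyMiHZGaGh5eHhoeGhIOTg3JzdKSWhcbq+aVRdLenuJaltYVVdYaHiIeGmJeHhHNxgGBQc4V1qPv6pnJ0l4eElbe4hnWWloaHh4d2hqeXdJS2hGFydYbG+Ni3tLW4qHSVtqiop6aGdneHd3V1lpeElsrJtZSVpaXmx4Z0dYWUl7i3p6mXdXV2dnV0c4WmhmSW2enVtZeWpue4dWRjgcK3urmXhoRic3V1dHR1pqeWtebot6SkuMn46baUdXOT+LfI14Z1g5SFdGV2h6fIuLbW15Z0hJXZ+tmlsbSGgqT7xtf4x4WEucmmhZa4uLinlYOCcVJjhMbGg3ChxaaCo/p1lff3x6bHyMa2ppeYl5aFhYR0c4KDpKJhYZbr2rKi+WV0p/j5yaeGlZeHh5eomJeYmKemlXOGpXWDx/vas4PXhnSFqNjXpoSGmJeGhqeoh5iolnZ1c3Wol5TFxZVzdMh2ZXWFpbSkhaeniIaGqbiXqbmWhYaEgpeol5WUc1N1t2V2hnaGtbWWt6WFhqa4t7nKqKWmmZeChZiYmKiYhJSXdYaHhpa216jJx4WDg3R1p7iHhJeoh2RzhIaHmKiGdHZ1hoaFhaXYytr52JaDcnS2tnVkhqemhoSEdISFlYZlZXV2hnVzZLfZqMn4+Milo6e2dWWFh7e5qJWGh4eXh4R2hYeHdmNTttaGhZW36unTpsjHx7eVmLqploaHiJd2hZg="/>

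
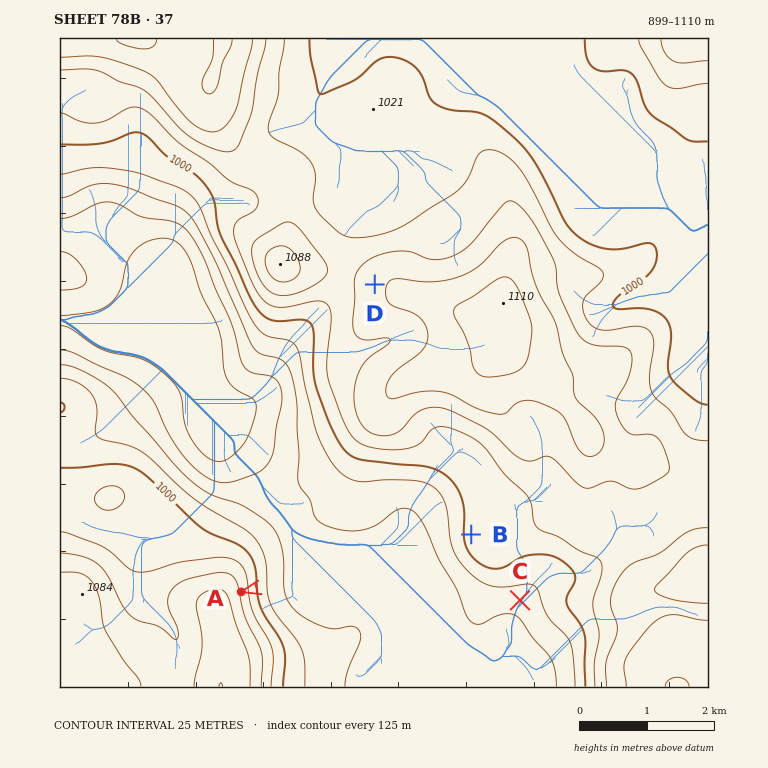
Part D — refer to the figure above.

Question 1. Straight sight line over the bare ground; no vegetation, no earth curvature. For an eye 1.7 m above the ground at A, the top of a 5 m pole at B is in view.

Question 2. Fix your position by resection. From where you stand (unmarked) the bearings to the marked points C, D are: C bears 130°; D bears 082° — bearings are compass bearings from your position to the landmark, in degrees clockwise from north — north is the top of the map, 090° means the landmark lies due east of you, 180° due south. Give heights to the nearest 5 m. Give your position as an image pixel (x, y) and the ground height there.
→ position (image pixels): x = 177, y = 312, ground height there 900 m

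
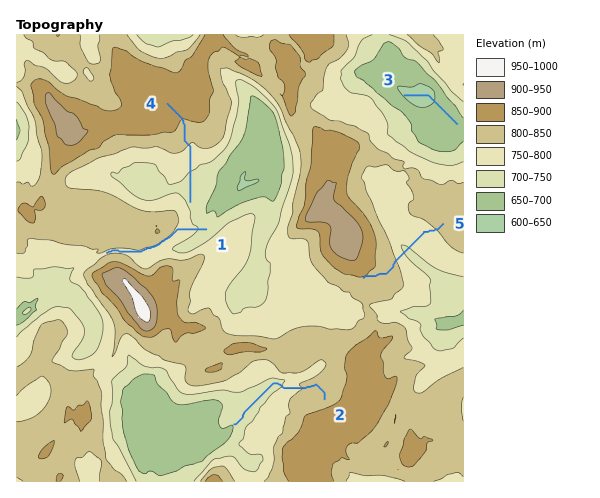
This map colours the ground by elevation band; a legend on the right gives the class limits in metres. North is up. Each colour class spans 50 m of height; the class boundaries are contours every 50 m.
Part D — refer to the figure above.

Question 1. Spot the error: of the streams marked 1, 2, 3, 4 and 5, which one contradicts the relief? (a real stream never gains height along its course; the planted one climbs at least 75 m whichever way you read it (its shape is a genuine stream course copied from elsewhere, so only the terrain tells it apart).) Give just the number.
5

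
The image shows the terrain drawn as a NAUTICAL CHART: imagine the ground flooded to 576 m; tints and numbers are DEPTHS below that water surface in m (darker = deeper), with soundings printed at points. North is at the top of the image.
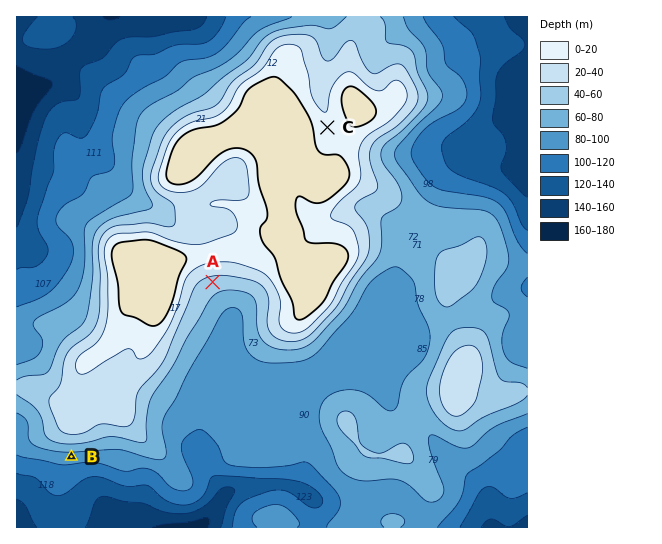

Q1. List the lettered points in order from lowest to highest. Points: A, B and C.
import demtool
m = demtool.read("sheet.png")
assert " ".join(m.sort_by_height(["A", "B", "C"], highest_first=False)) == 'B A C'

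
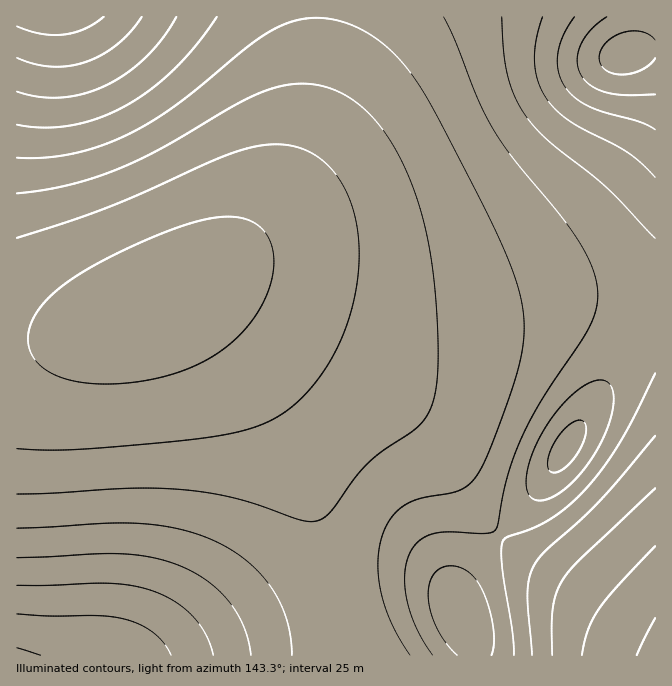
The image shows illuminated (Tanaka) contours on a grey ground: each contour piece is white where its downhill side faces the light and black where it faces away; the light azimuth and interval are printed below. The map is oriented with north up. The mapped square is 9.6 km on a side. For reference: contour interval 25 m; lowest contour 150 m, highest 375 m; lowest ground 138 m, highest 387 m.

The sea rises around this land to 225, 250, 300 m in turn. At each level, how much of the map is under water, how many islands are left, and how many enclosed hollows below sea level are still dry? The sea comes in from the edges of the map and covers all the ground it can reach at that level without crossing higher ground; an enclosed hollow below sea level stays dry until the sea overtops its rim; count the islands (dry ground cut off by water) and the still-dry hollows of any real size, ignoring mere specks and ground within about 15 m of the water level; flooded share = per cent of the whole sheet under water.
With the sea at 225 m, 59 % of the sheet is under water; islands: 0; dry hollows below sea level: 0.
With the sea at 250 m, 74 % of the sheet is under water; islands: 0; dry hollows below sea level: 0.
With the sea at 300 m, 94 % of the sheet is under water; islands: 0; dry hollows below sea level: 0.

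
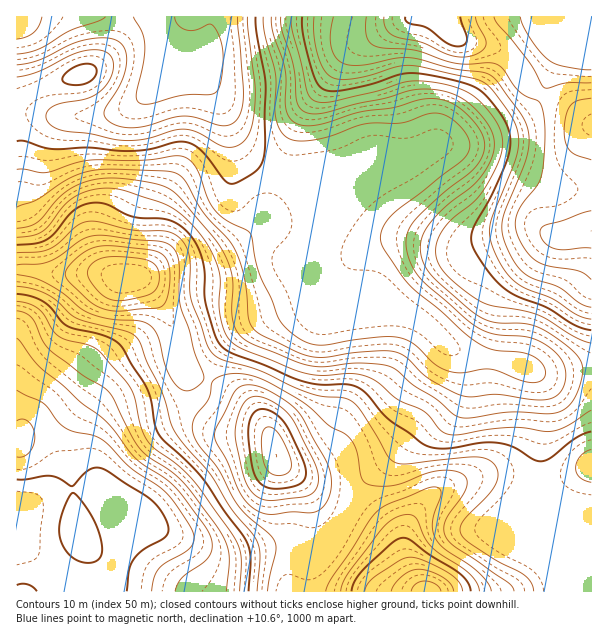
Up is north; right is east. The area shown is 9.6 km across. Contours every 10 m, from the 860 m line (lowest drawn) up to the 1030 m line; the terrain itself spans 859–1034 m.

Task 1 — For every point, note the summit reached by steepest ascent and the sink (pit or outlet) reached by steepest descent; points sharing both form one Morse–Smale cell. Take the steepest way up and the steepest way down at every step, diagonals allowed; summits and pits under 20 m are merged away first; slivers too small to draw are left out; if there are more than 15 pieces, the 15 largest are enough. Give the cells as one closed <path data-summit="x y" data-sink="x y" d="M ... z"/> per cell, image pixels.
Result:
<path data-summit="449 27" data-sink="17 17" d="M591 16l-381 0-4 29-11 3-13-1 18 19 6 15 12 17 8 15 12 30 8 10 14 13 28 12 16 22 8 25 0 8-5 12 0 12 7 19 12 14 12 6 24-1 45 18 24 15 18 18 7 4 27 8 32 4 25 11 12 0 40-5z"/><path data-summit="129 278" data-sink="17 17" d="M156 25l-2 55-4 10-21 18-18 6-25 2-33 0-26-4-11 1 0 156 37 5 43-2 24 6 21 2 19 23 14 26 8 39 10 8 15 6 11-26 22-24 30-16 38-13-1-55-11 11-6-3-26-23-24-29-8-15 0-43-10-42-16-23-8-19-19-19-12-6z"/><path data-summit="426 591" data-sink="17 17" d="M452 348l2 6 0 21-8 18-28 32-18 24-36 33-8 10-12 29-14 22-12 9-16 0-7-3-6 23 1 20 302-1 0-222-16-1-36 5-25-11-45-7z"/><path data-summit="276 456" data-sink="17 17" d="M308 258l0 45-38 13-30 16-22 24-10 25 34 17 23 27 13 37 18 17 8 15 2 24-10 31 6 3 16 0 8-5 12-16 18-39 8-10 36-33 18-24 26-27 10-23 0-21-3-6-20-20-24-15-45-18-24 1-12-6-12-14z"/><path data-summit="129 278" data-sink="17 543" d="M27 270l-11 0 0 135 16 4 10 8 10 21 6 20-2 21-7 10-12 11 28-10 27-2 5 7 20 47 1-14-22-55 0-20 6-13 8-10 15-10 15-5 28-3 21-8 11-8 6-10 0-5-14-5-10-8-8-39-14-26-19-23-21-2-24-6-43 2z"/><path data-summit="276 456" data-sink="17 543" d="M210 382l-4 1-6 13-11 8-21 8-28 3-15 5-15 10-8 10-6 13 0 20 22 55 0 21 2 5 12-10 24-15 32 12 27 13 19 0 33-7 29 1 10-30 0-18-6-17-22-21-8-28-11-18-23-22z"/><path data-summit="426 591" data-sink="17 543" d="M21 406l-5 1 1 185 272-1 0-19 6-21-2-4-26 0-33 7-19 0-27-13-32-12-24 15-12 10-6-23-18-39-4-4-33 4-24 12 20-22 3-8 0-16-6-20-10-21-7-7z"/><path data-summit="426 591" data-sink="17 17" d="M209 16l-192 0-1 95 37 5 33 0 25-2 15-5 12-7 12-12 2-6 5-43-1-15 11 11 16 9 23 0 4-13z"/><path data-summit="426 591" data-sink="17 17" d="M227 116l5 30 2 48 6 10 24 29 17 17 15 9 10-10 6-16-2-17-4-13-18-25-28-12-14-13-8-10z"/>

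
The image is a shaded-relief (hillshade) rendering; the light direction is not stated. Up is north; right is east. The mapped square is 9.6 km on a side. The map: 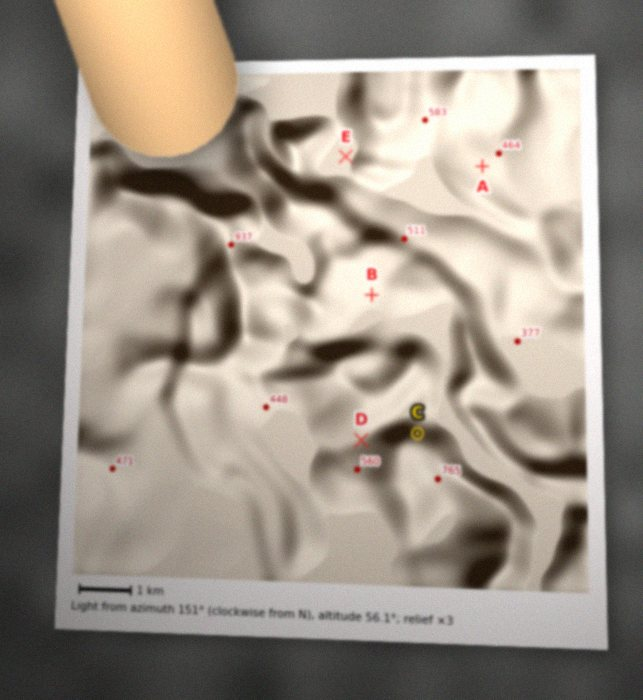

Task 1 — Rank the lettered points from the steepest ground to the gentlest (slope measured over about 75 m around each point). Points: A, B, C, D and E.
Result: C D B A E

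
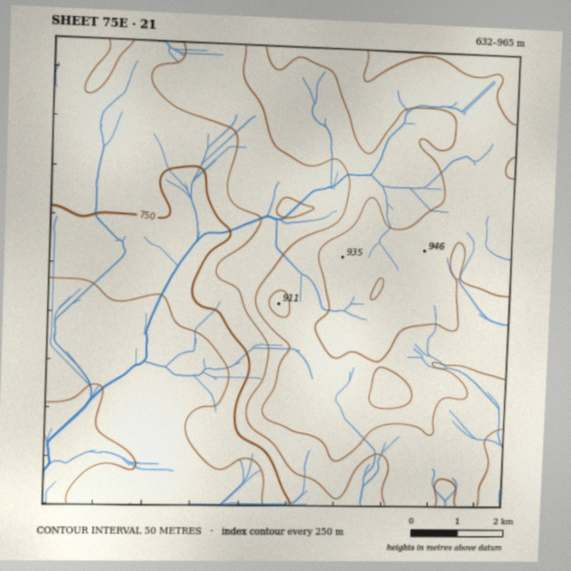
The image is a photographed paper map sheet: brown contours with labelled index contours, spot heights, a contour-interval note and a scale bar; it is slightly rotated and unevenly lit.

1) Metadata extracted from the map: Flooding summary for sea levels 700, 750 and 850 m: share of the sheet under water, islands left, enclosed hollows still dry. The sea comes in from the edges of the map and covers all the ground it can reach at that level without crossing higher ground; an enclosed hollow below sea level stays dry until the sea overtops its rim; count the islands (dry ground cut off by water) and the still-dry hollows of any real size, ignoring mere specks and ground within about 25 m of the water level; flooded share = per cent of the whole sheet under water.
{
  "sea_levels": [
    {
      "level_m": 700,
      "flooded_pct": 16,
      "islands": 0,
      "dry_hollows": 0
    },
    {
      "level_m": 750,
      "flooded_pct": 26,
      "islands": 0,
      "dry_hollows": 0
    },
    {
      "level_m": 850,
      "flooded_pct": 59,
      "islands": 0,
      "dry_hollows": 0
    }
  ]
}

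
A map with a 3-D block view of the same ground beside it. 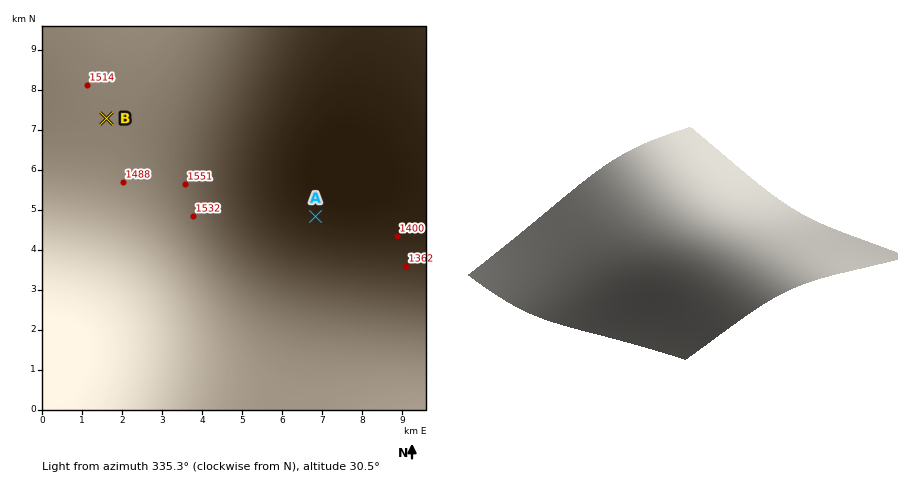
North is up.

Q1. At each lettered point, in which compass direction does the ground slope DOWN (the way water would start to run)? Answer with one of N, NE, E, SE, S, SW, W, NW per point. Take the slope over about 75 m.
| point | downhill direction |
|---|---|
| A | SE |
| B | SW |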